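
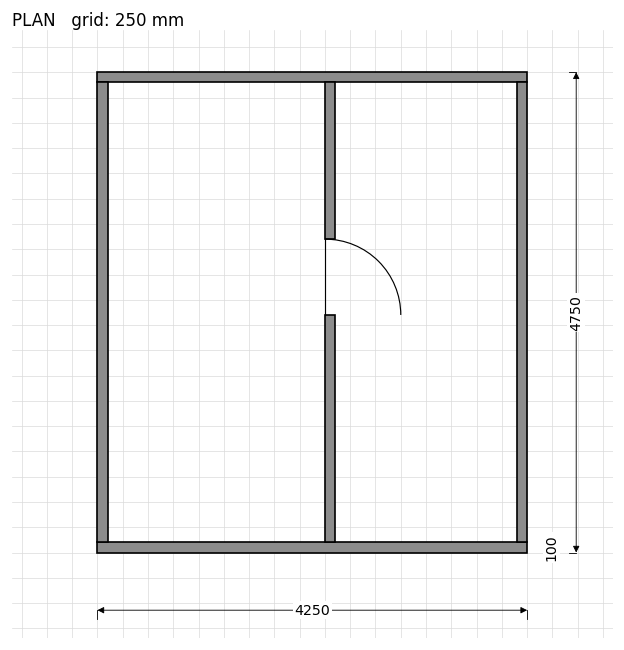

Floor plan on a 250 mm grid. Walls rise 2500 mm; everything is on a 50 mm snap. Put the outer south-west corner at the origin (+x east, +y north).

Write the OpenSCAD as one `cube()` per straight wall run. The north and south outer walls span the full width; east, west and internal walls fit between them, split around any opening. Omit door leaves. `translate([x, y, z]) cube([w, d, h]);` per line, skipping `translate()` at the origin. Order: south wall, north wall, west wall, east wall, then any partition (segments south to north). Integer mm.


cube([4250, 100, 2500]);
translate([0, 4650, 0]) cube([4250, 100, 2500]);
translate([0, 100, 0]) cube([100, 4550, 2500]);
translate([4150, 100, 0]) cube([100, 4550, 2500]);
translate([2250, 100, 0]) cube([100, 2250, 2500]);
translate([2250, 3100, 0]) cube([100, 1550, 2500]);


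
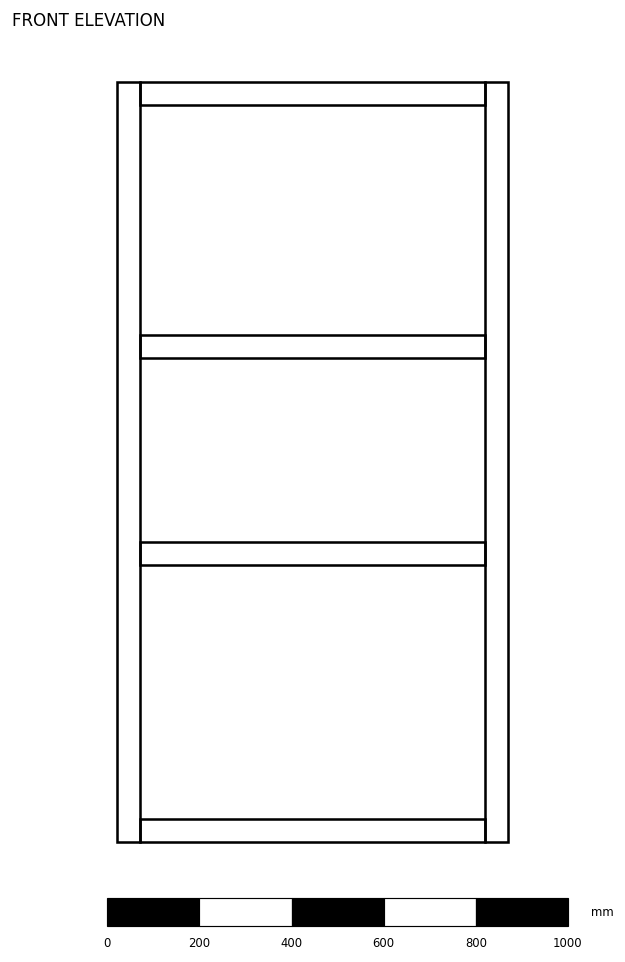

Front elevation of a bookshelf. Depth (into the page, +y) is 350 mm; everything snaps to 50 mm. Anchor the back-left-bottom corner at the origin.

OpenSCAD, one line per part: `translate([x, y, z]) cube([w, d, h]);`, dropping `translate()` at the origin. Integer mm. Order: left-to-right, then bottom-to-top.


cube([50, 350, 1650]);
translate([50, 0, 0]) cube([750, 350, 50]);
translate([50, 0, 600]) cube([750, 350, 50]);
translate([50, 0, 1050]) cube([750, 350, 50]);
translate([50, 0, 1600]) cube([750, 350, 50]);
translate([800, 0, 0]) cube([50, 350, 1650]);


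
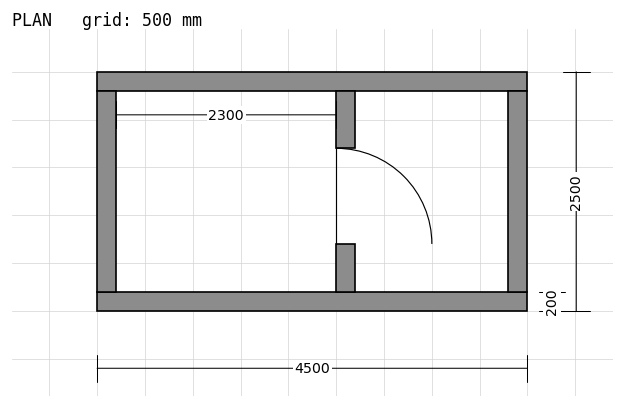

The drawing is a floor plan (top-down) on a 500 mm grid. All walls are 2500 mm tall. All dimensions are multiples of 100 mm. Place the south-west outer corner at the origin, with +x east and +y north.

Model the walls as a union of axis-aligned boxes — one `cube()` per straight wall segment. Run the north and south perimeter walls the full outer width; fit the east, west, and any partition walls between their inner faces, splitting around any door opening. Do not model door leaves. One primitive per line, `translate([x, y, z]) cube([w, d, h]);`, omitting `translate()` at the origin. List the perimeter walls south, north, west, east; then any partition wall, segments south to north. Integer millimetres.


cube([4500, 200, 2500]);
translate([0, 2300, 0]) cube([4500, 200, 2500]);
translate([0, 200, 0]) cube([200, 2100, 2500]);
translate([4300, 200, 0]) cube([200, 2100, 2500]);
translate([2500, 200, 0]) cube([200, 500, 2500]);
translate([2500, 1700, 0]) cube([200, 600, 2500]);


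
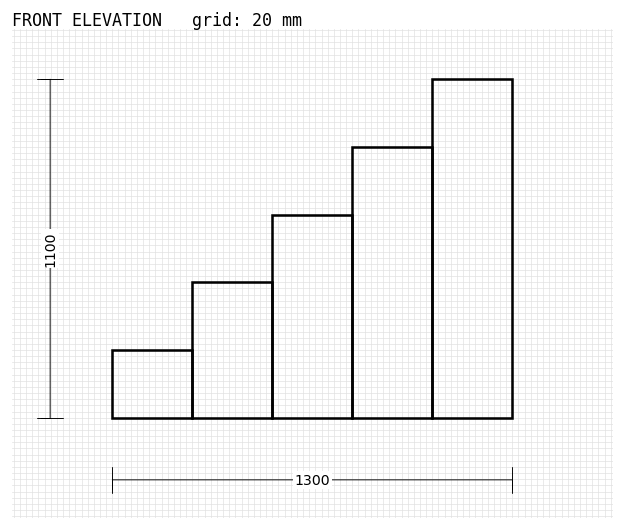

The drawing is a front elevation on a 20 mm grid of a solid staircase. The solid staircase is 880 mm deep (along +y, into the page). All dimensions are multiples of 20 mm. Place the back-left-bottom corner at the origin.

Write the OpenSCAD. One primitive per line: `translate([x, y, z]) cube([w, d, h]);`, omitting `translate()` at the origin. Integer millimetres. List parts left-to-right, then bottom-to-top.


cube([260, 880, 220]);
translate([260, 0, 0]) cube([260, 880, 440]);
translate([520, 0, 0]) cube([260, 880, 660]);
translate([780, 0, 0]) cube([260, 880, 880]);
translate([1040, 0, 0]) cube([260, 880, 1100]);


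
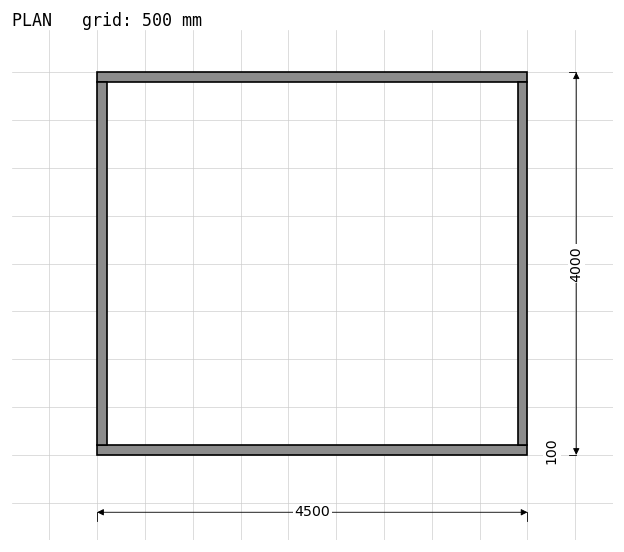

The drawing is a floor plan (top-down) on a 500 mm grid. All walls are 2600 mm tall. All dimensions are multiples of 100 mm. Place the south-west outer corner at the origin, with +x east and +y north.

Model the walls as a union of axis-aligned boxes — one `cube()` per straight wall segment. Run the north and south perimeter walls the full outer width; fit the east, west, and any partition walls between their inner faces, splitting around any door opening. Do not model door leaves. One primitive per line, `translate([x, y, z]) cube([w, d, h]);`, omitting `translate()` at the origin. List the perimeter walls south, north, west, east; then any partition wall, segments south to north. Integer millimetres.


cube([4500, 100, 2600]);
translate([0, 3900, 0]) cube([4500, 100, 2600]);
translate([0, 100, 0]) cube([100, 3800, 2600]);
translate([4400, 100, 0]) cube([100, 3800, 2600]);


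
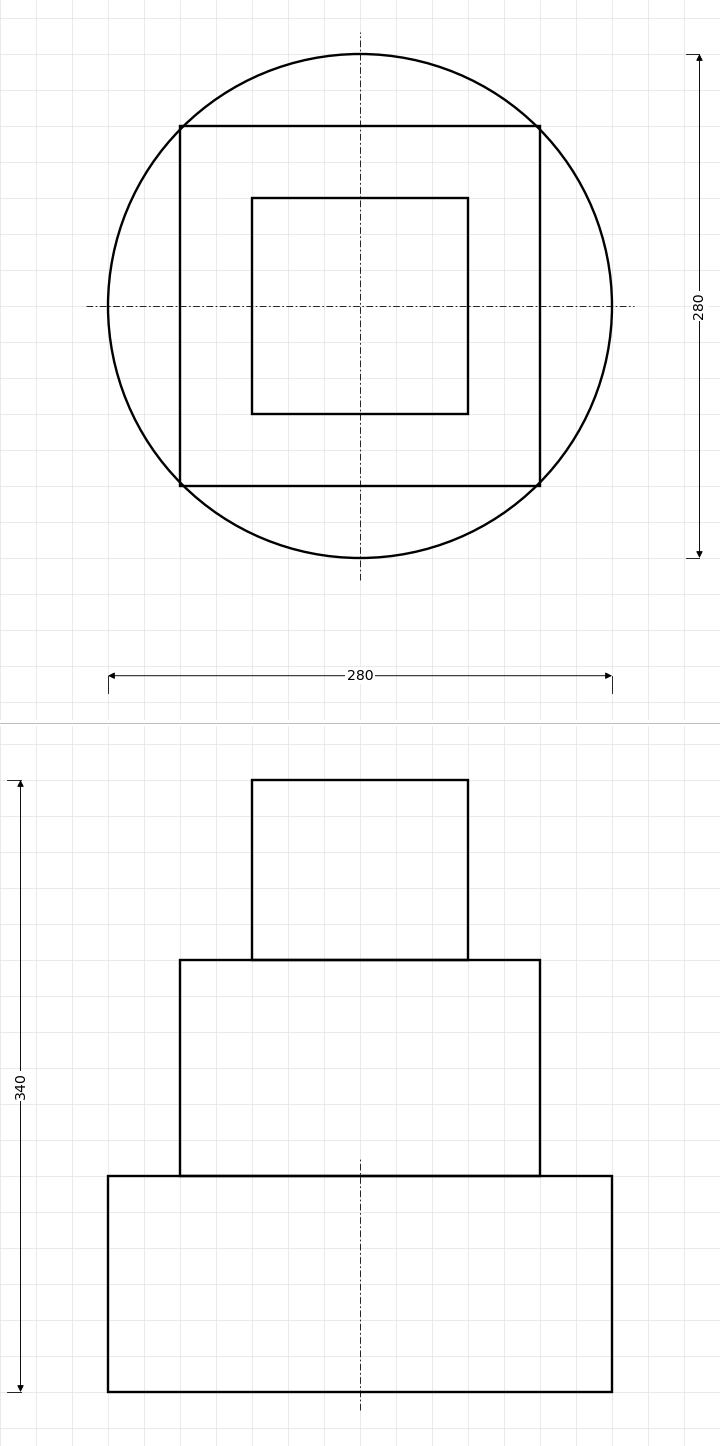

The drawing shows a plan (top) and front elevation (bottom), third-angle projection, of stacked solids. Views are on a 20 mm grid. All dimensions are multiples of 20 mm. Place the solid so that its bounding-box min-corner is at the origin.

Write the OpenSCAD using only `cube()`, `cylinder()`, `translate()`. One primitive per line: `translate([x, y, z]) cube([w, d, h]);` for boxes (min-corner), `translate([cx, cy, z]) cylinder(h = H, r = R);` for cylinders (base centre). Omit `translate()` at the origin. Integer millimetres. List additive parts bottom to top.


translate([140, 140, 0]) cylinder(h = 120, r = 140);
translate([40, 40, 120]) cube([200, 200, 120]);
translate([80, 80, 240]) cube([120, 120, 100]);


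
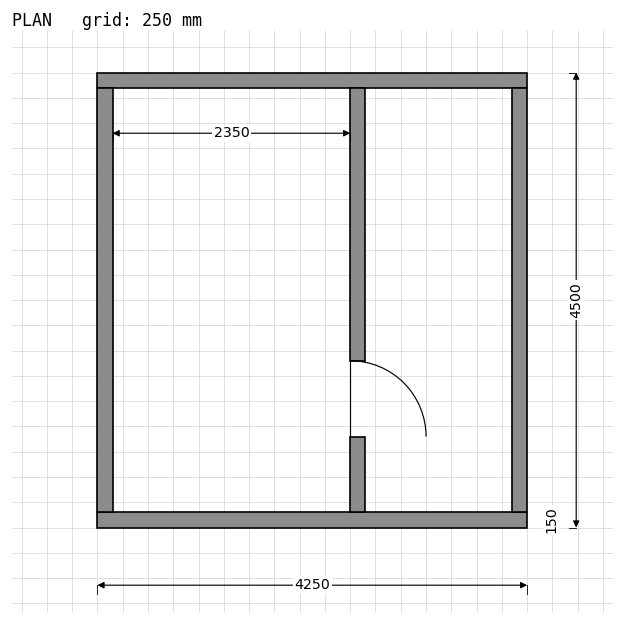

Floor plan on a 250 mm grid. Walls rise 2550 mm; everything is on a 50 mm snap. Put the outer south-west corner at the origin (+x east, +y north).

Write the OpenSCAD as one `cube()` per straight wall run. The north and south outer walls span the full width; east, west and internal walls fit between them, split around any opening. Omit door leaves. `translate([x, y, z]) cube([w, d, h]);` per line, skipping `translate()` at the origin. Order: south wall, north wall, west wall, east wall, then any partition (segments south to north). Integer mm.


cube([4250, 150, 2550]);
translate([0, 4350, 0]) cube([4250, 150, 2550]);
translate([0, 150, 0]) cube([150, 4200, 2550]);
translate([4100, 150, 0]) cube([150, 4200, 2550]);
translate([2500, 150, 0]) cube([150, 750, 2550]);
translate([2500, 1650, 0]) cube([150, 2700, 2550]);


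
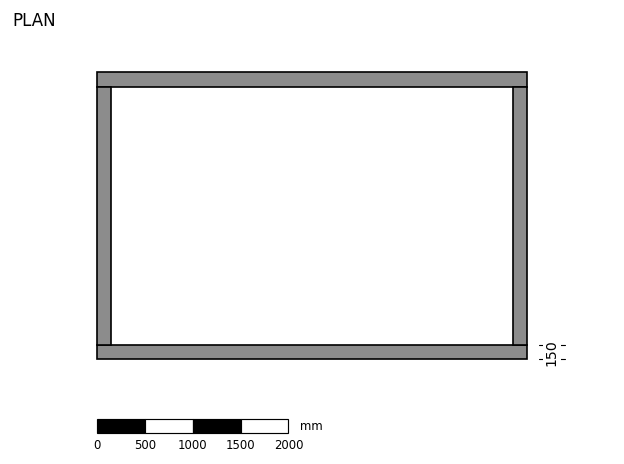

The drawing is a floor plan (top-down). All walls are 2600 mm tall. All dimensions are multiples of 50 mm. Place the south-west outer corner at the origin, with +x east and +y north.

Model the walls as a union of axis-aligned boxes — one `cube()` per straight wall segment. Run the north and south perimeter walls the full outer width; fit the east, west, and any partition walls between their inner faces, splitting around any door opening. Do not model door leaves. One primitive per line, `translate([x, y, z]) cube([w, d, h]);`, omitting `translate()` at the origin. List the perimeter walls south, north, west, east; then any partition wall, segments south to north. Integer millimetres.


cube([4500, 150, 2600]);
translate([0, 2850, 0]) cube([4500, 150, 2600]);
translate([0, 150, 0]) cube([150, 2700, 2600]);
translate([4350, 150, 0]) cube([150, 2700, 2600]);


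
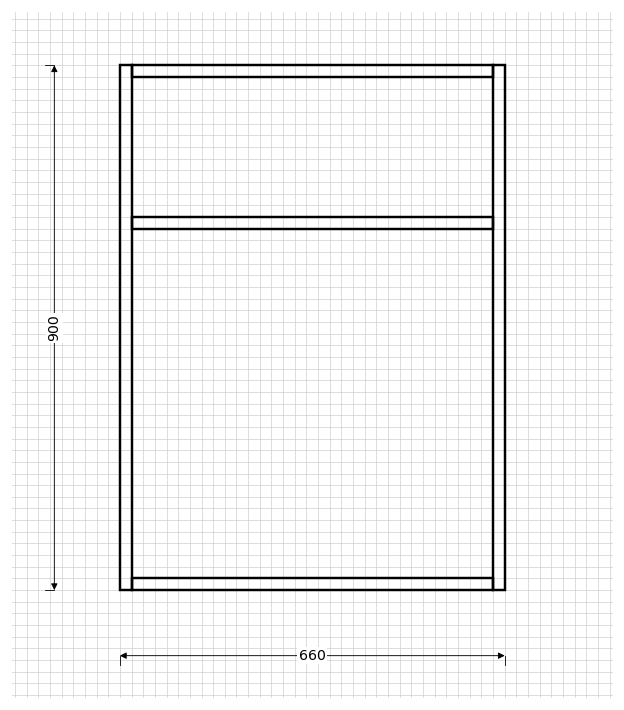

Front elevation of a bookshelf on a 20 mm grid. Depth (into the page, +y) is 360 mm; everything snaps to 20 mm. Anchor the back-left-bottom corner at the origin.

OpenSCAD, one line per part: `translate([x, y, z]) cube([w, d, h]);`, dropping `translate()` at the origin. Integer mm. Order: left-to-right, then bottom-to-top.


cube([20, 360, 900]);
translate([20, 0, 0]) cube([620, 360, 20]);
translate([20, 0, 620]) cube([620, 360, 20]);
translate([20, 0, 880]) cube([620, 360, 20]);
translate([640, 0, 0]) cube([20, 360, 900]);


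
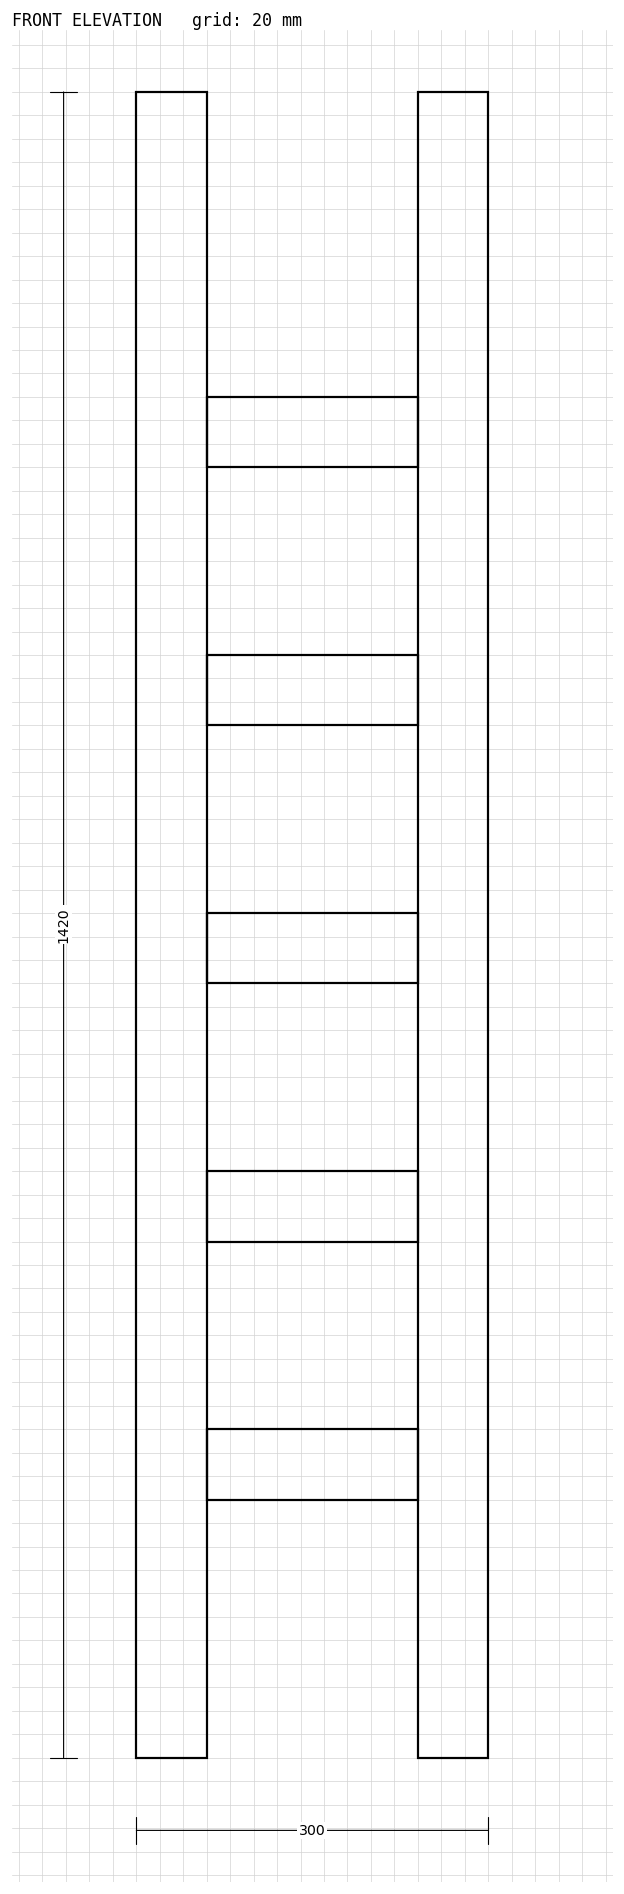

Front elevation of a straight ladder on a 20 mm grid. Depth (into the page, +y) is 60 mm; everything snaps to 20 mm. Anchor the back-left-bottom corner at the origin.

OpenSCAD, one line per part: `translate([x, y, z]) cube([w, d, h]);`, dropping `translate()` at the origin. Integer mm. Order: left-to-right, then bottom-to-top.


cube([60, 60, 1420]);
translate([60, 0, 220]) cube([180, 60, 60]);
translate([60, 0, 440]) cube([180, 60, 60]);
translate([60, 0, 660]) cube([180, 60, 60]);
translate([60, 0, 880]) cube([180, 60, 60]);
translate([60, 0, 1100]) cube([180, 60, 60]);
translate([240, 0, 0]) cube([60, 60, 1420]);


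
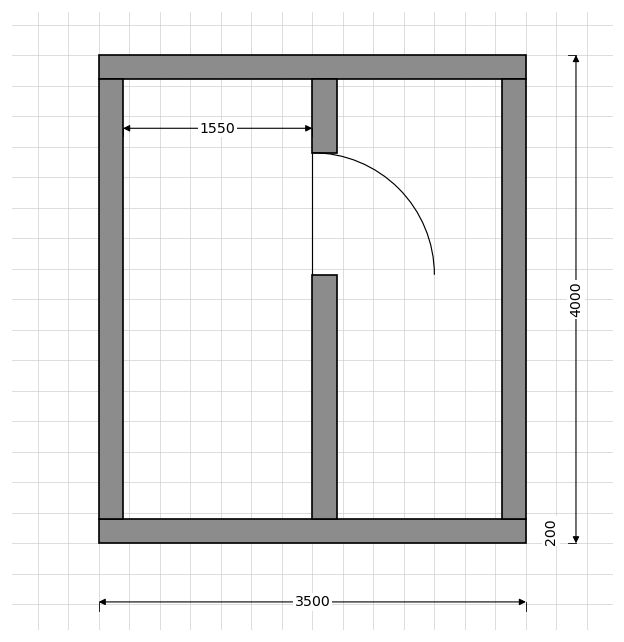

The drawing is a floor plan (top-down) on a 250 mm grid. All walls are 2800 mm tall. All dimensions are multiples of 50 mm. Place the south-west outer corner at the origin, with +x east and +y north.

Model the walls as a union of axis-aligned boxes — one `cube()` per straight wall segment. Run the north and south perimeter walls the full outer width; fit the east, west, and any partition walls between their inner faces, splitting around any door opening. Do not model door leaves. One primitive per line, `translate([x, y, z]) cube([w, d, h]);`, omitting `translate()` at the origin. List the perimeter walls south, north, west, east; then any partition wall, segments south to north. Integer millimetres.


cube([3500, 200, 2800]);
translate([0, 3800, 0]) cube([3500, 200, 2800]);
translate([0, 200, 0]) cube([200, 3600, 2800]);
translate([3300, 200, 0]) cube([200, 3600, 2800]);
translate([1750, 200, 0]) cube([200, 2000, 2800]);
translate([1750, 3200, 0]) cube([200, 600, 2800]);


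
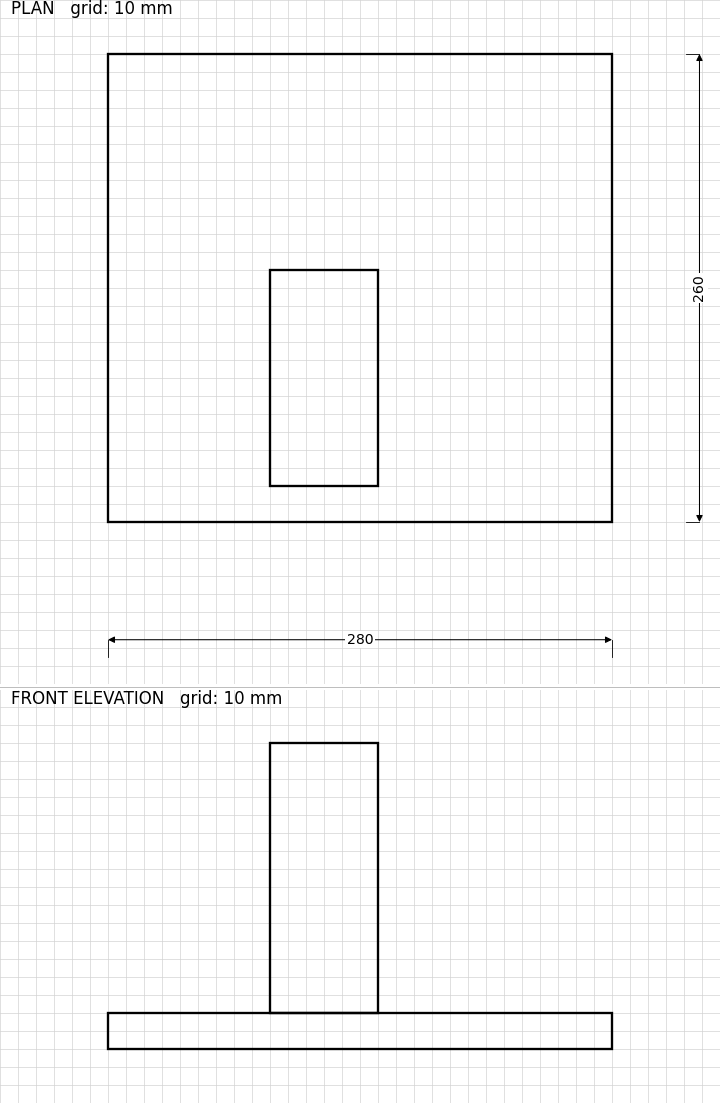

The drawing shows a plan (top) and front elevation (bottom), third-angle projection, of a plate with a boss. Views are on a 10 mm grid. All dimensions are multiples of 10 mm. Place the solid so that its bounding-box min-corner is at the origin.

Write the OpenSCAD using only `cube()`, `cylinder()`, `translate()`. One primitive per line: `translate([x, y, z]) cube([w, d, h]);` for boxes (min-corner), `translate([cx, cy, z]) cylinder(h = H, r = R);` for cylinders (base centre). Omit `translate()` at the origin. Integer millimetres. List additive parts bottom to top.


cube([280, 260, 20]);
translate([90, 20, 20]) cube([60, 120, 150]);


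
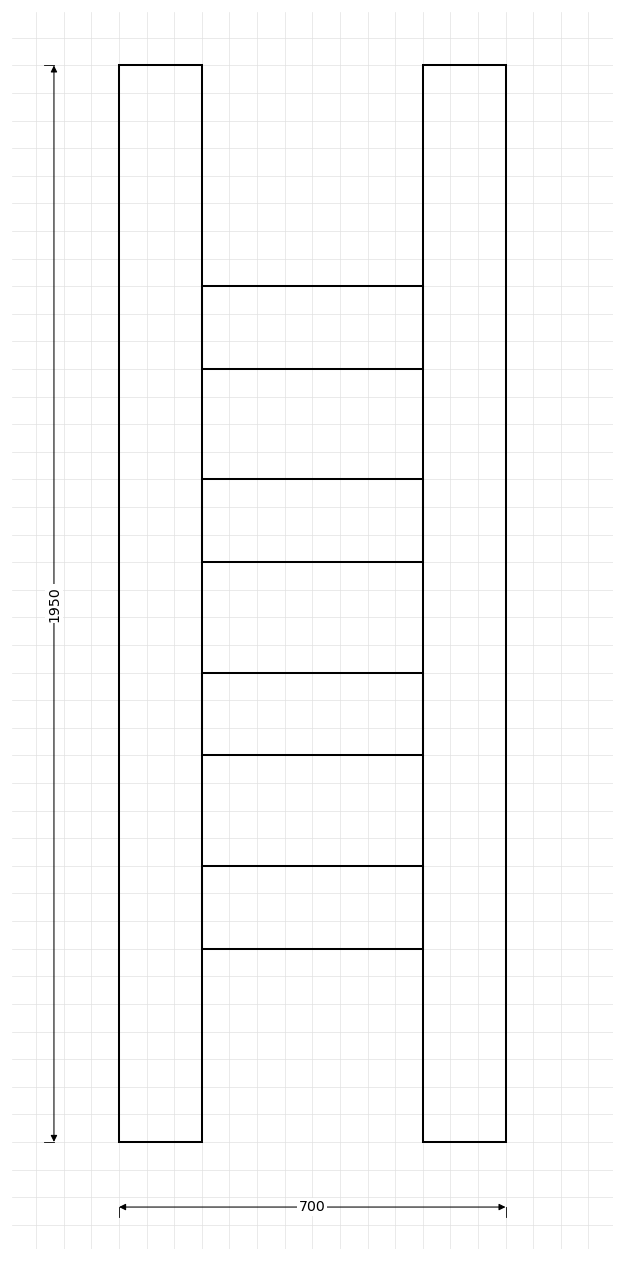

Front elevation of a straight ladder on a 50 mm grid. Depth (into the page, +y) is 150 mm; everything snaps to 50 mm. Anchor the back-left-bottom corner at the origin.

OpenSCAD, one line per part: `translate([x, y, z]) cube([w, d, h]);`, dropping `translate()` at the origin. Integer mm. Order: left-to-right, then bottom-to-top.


cube([150, 150, 1950]);
translate([150, 0, 350]) cube([400, 150, 150]);
translate([150, 0, 700]) cube([400, 150, 150]);
translate([150, 0, 1050]) cube([400, 150, 150]);
translate([150, 0, 1400]) cube([400, 150, 150]);
translate([550, 0, 0]) cube([150, 150, 1950]);


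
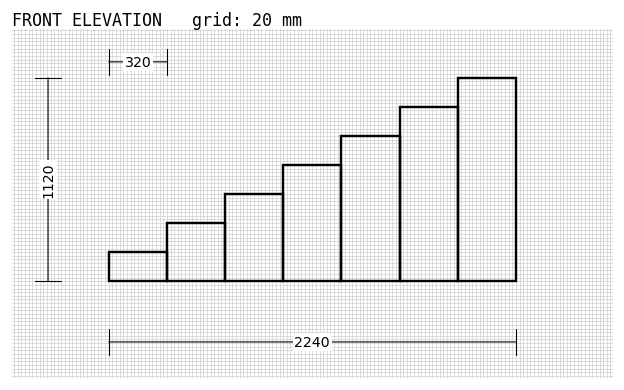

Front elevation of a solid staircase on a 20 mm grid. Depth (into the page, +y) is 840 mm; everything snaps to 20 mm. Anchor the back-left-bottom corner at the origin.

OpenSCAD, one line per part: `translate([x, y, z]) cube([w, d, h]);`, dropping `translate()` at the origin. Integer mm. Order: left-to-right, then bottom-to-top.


cube([320, 840, 160]);
translate([320, 0, 0]) cube([320, 840, 320]);
translate([640, 0, 0]) cube([320, 840, 480]);
translate([960, 0, 0]) cube([320, 840, 640]);
translate([1280, 0, 0]) cube([320, 840, 800]);
translate([1600, 0, 0]) cube([320, 840, 960]);
translate([1920, 0, 0]) cube([320, 840, 1120]);


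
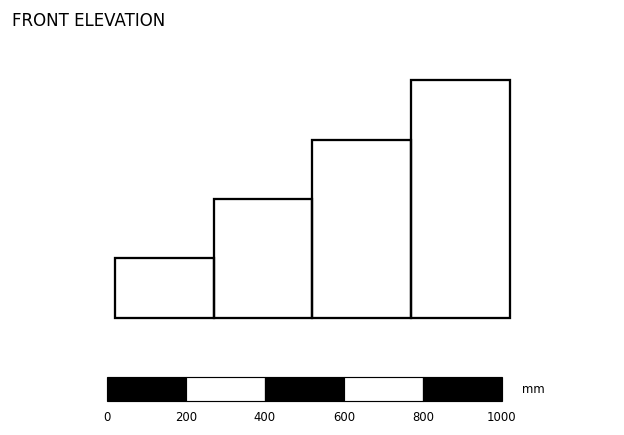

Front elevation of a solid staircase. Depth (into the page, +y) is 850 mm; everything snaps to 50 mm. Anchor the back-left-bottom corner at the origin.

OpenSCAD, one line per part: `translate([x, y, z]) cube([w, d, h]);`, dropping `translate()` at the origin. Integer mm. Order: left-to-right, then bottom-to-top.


cube([250, 850, 150]);
translate([250, 0, 0]) cube([250, 850, 300]);
translate([500, 0, 0]) cube([250, 850, 450]);
translate([750, 0, 0]) cube([250, 850, 600]);


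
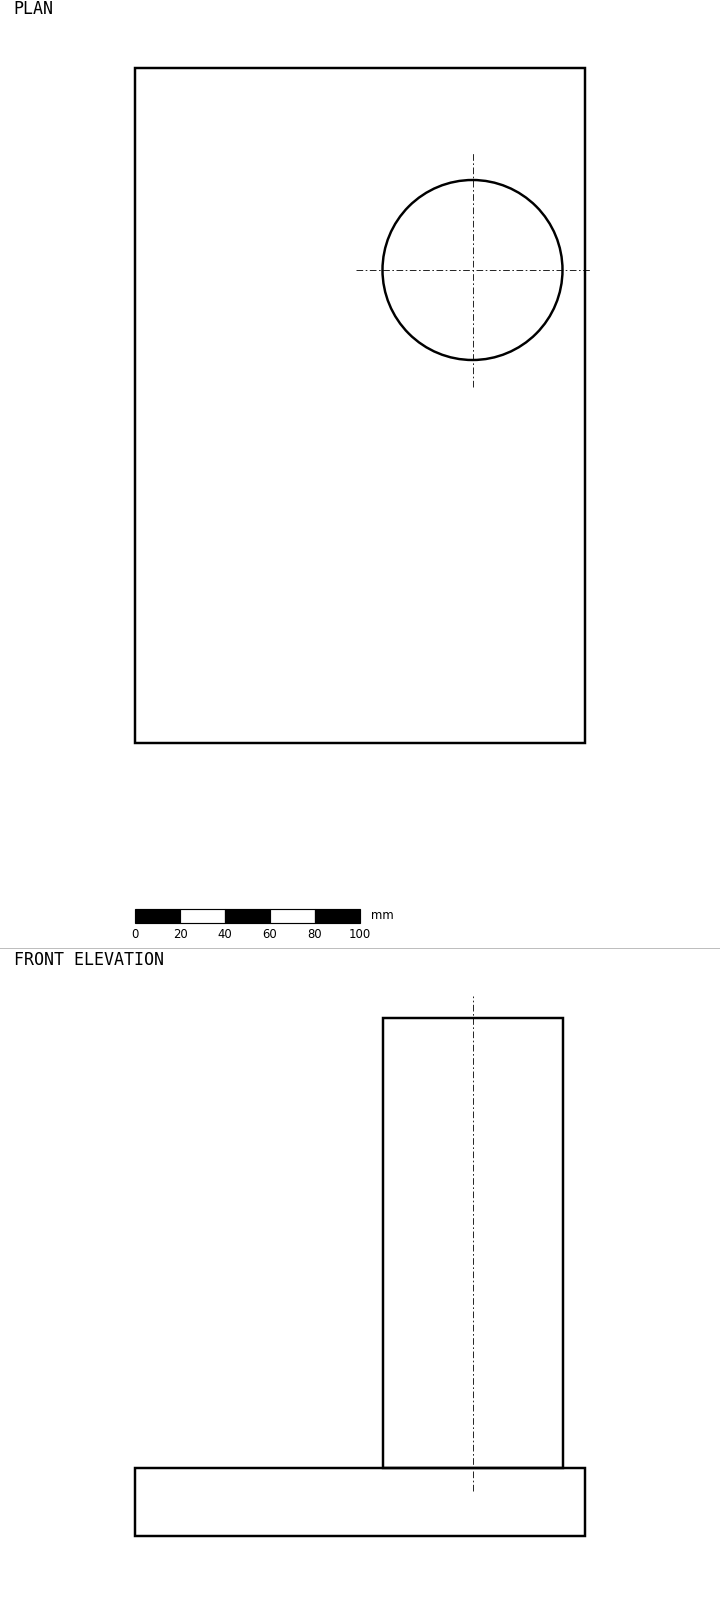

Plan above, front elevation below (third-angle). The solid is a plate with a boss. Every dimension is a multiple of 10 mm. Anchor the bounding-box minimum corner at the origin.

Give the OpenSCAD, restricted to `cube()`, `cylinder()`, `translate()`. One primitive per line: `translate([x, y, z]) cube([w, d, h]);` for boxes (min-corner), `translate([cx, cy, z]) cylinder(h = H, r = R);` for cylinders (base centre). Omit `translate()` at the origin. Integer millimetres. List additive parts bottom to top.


cube([200, 300, 30]);
translate([150, 210, 30]) cylinder(h = 200, r = 40);


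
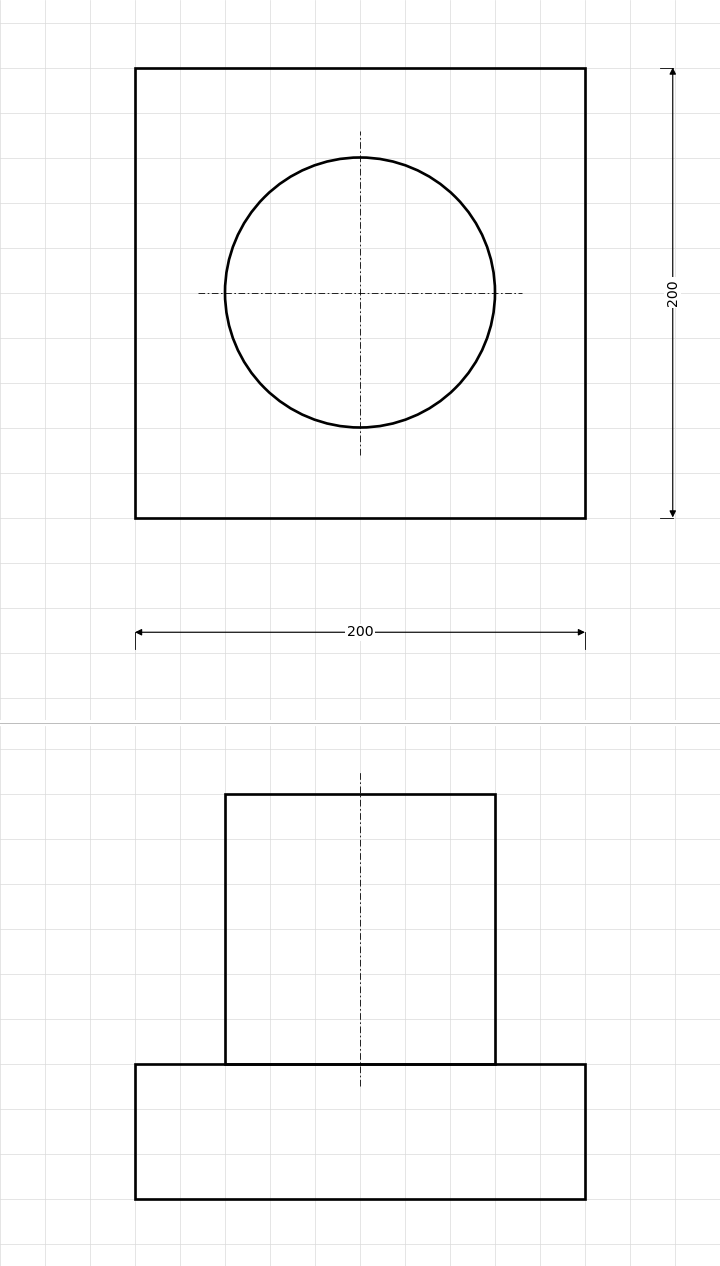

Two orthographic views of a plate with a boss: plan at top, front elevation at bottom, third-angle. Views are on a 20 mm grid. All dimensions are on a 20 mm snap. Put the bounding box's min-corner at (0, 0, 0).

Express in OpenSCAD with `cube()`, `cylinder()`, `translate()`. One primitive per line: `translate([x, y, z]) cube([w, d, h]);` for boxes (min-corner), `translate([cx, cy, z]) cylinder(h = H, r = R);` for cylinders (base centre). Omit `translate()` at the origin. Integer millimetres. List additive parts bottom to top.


cube([200, 200, 60]);
translate([100, 100, 60]) cylinder(h = 120, r = 60);


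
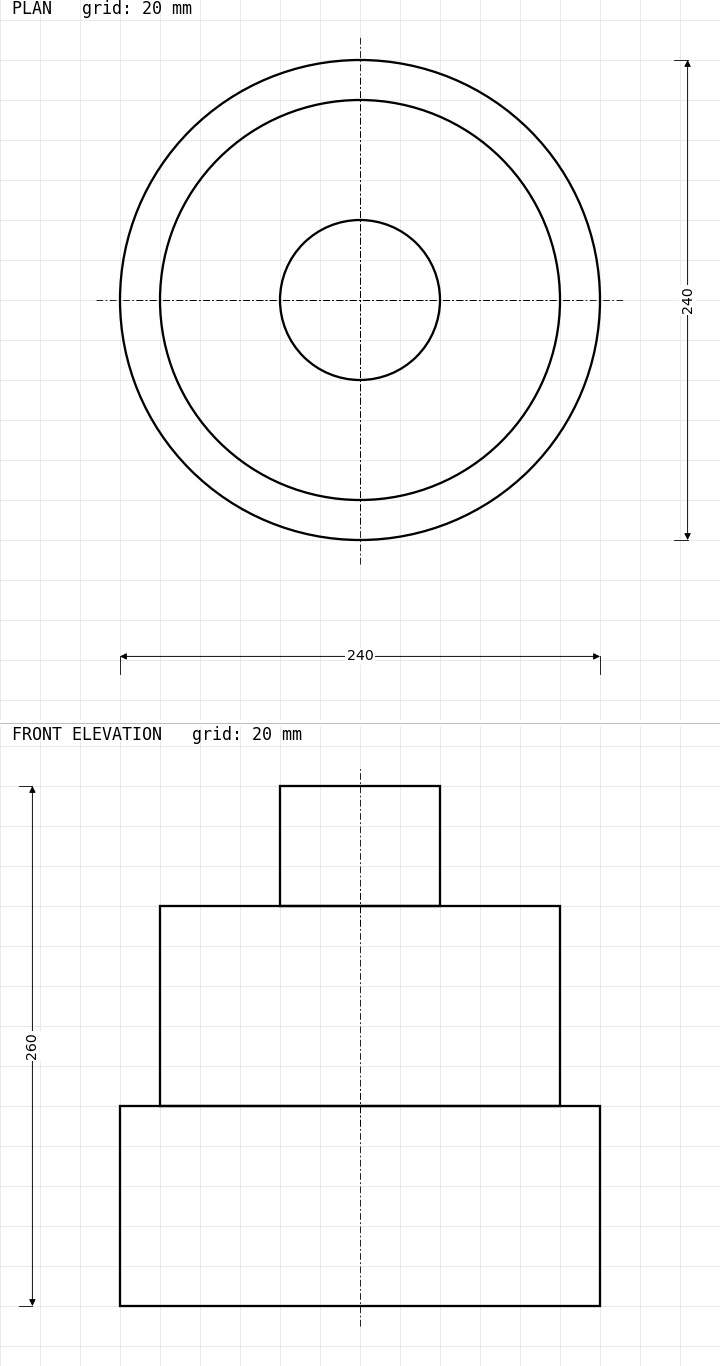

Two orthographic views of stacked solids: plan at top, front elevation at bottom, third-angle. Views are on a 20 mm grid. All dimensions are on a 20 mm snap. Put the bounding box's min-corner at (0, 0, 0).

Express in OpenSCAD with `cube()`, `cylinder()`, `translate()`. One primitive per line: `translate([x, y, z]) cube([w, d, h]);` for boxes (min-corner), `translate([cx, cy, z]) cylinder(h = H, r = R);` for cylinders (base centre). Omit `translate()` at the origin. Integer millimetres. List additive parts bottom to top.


translate([120, 120, 0]) cylinder(h = 100, r = 120);
translate([120, 120, 100]) cylinder(h = 100, r = 100);
translate([120, 120, 200]) cylinder(h = 60, r = 40);


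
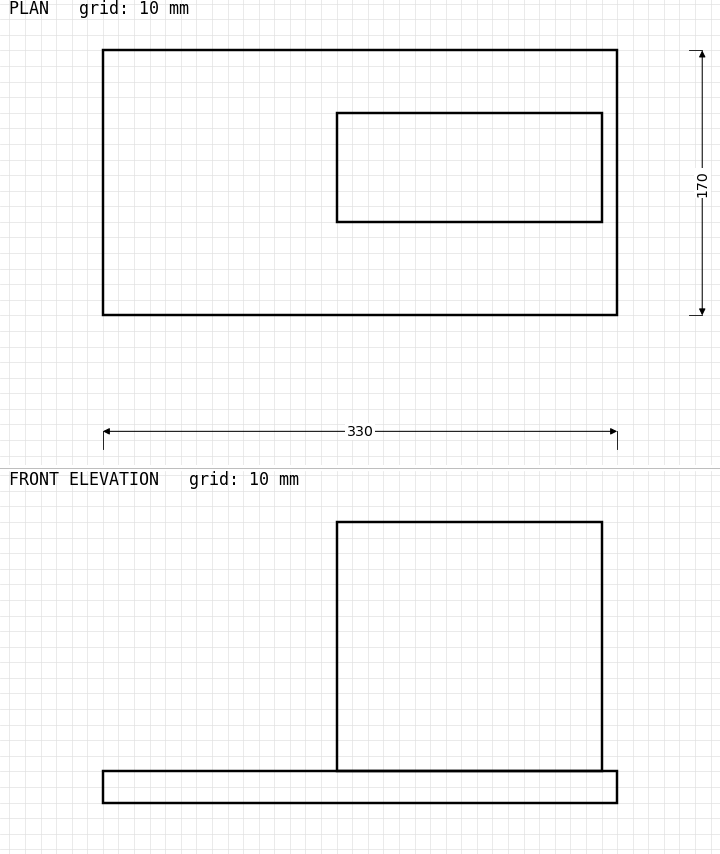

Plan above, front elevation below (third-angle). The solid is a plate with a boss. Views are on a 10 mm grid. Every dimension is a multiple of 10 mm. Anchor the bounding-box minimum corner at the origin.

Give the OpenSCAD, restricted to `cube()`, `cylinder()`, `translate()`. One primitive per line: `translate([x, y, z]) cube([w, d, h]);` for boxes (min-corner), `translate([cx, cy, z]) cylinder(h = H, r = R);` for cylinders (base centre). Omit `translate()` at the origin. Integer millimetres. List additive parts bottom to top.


cube([330, 170, 20]);
translate([150, 60, 20]) cube([170, 70, 160]);


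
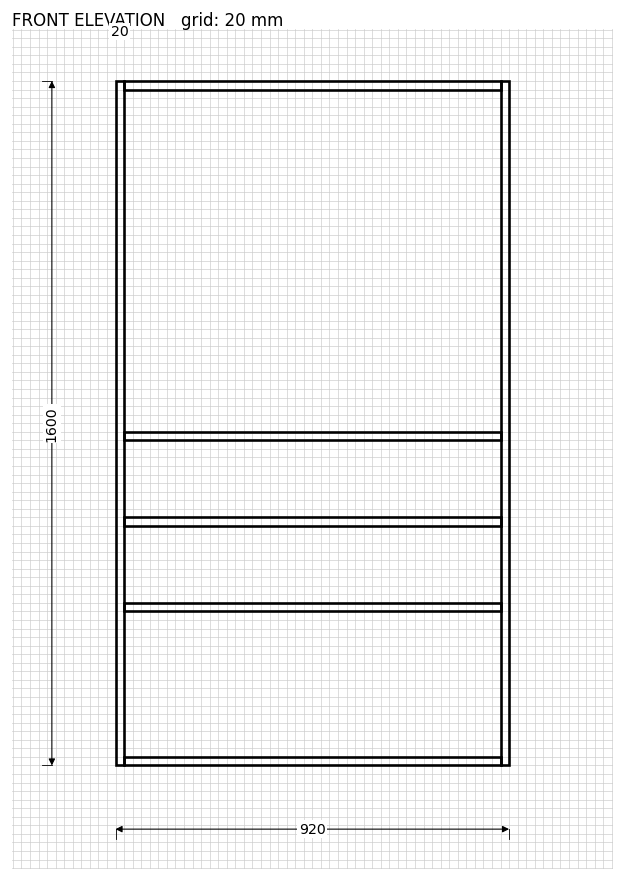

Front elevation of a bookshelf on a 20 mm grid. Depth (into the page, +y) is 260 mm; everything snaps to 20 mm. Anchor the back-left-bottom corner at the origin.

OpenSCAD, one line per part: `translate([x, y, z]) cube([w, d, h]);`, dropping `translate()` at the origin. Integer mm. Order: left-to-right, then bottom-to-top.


cube([20, 260, 1600]);
translate([20, 0, 0]) cube([880, 260, 20]);
translate([20, 0, 360]) cube([880, 260, 20]);
translate([20, 0, 560]) cube([880, 260, 20]);
translate([20, 0, 760]) cube([880, 260, 20]);
translate([20, 0, 1580]) cube([880, 260, 20]);
translate([900, 0, 0]) cube([20, 260, 1600]);


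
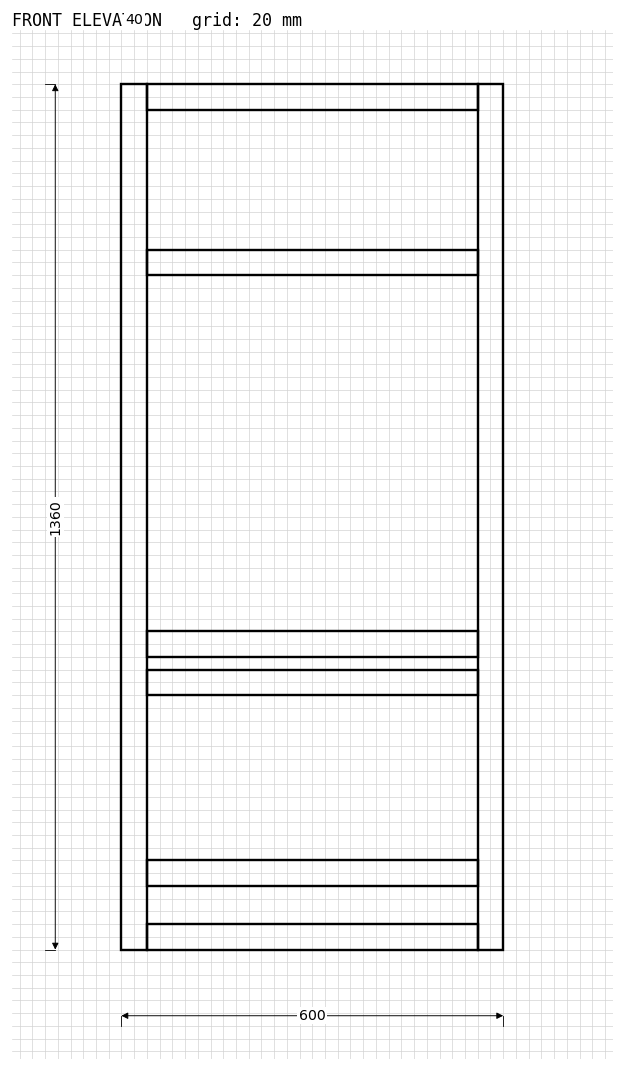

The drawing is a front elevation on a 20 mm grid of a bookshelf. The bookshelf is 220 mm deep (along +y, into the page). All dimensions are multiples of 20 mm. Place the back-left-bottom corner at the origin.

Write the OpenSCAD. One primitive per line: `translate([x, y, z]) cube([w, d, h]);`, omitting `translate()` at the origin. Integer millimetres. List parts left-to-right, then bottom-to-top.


cube([40, 220, 1360]);
translate([40, 0, 0]) cube([520, 220, 40]);
translate([40, 0, 100]) cube([520, 220, 40]);
translate([40, 0, 400]) cube([520, 220, 40]);
translate([40, 0, 460]) cube([520, 220, 40]);
translate([40, 0, 1060]) cube([520, 220, 40]);
translate([40, 0, 1320]) cube([520, 220, 40]);
translate([560, 0, 0]) cube([40, 220, 1360]);


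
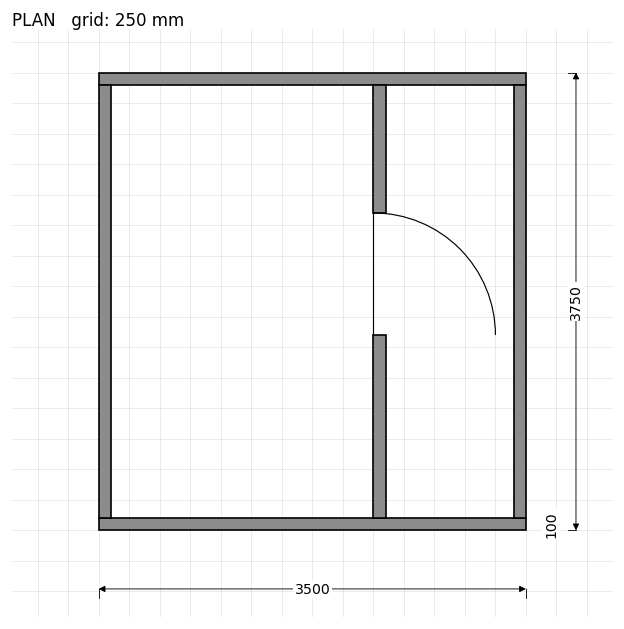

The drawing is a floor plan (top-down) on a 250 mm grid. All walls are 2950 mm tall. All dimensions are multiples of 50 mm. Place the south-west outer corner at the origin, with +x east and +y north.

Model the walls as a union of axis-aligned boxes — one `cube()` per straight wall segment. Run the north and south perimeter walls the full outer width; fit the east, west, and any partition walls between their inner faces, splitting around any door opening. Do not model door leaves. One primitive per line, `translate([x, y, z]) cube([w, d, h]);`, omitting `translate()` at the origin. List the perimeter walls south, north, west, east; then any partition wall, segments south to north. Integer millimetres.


cube([3500, 100, 2950]);
translate([0, 3650, 0]) cube([3500, 100, 2950]);
translate([0, 100, 0]) cube([100, 3550, 2950]);
translate([3400, 100, 0]) cube([100, 3550, 2950]);
translate([2250, 100, 0]) cube([100, 1500, 2950]);
translate([2250, 2600, 0]) cube([100, 1050, 2950]);


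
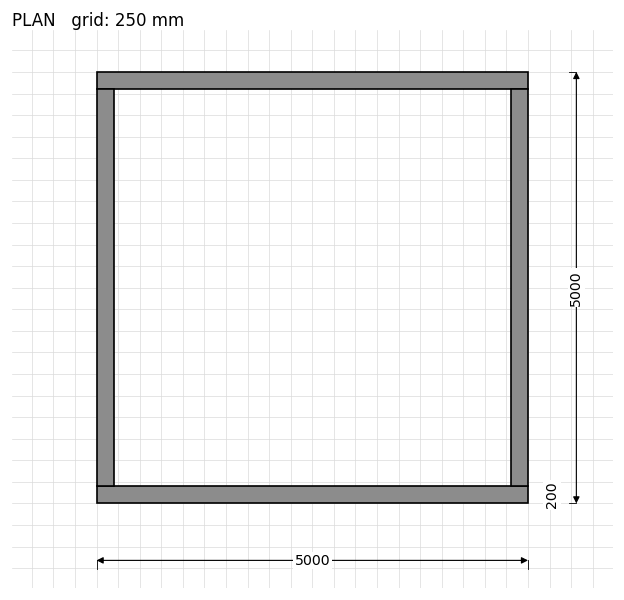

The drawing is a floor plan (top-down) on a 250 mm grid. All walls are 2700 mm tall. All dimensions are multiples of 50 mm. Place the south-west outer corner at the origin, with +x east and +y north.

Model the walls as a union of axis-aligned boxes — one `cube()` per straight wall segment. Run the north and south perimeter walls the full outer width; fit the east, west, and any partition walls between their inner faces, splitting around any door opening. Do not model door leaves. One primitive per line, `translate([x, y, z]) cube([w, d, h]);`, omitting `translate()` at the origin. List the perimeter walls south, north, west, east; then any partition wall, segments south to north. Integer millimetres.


cube([5000, 200, 2700]);
translate([0, 4800, 0]) cube([5000, 200, 2700]);
translate([0, 200, 0]) cube([200, 4600, 2700]);
translate([4800, 200, 0]) cube([200, 4600, 2700]);


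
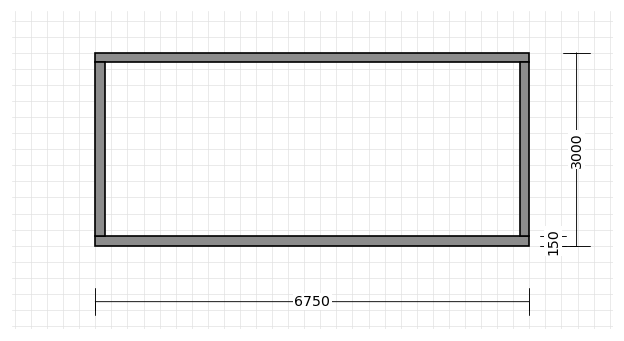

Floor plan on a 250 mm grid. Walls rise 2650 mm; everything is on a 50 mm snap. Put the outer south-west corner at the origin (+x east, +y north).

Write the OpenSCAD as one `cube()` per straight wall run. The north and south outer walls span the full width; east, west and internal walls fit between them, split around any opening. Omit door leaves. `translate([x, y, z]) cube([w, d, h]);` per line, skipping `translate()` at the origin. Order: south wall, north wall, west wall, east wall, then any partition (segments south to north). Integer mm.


cube([6750, 150, 2650]);
translate([0, 2850, 0]) cube([6750, 150, 2650]);
translate([0, 150, 0]) cube([150, 2700, 2650]);
translate([6600, 150, 0]) cube([150, 2700, 2650]);


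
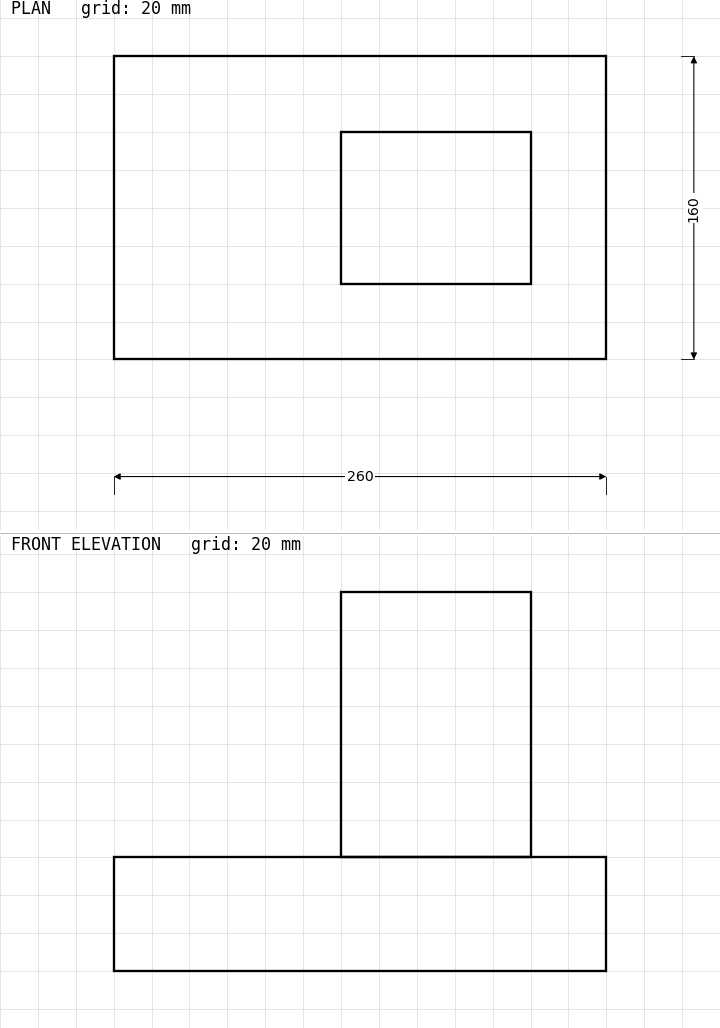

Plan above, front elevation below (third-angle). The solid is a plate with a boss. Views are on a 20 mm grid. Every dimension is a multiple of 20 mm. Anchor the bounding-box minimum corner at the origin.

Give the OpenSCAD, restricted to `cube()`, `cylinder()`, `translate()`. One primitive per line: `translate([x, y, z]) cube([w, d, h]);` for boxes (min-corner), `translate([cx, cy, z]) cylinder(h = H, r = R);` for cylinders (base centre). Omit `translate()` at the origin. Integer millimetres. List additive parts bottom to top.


cube([260, 160, 60]);
translate([120, 40, 60]) cube([100, 80, 140]);


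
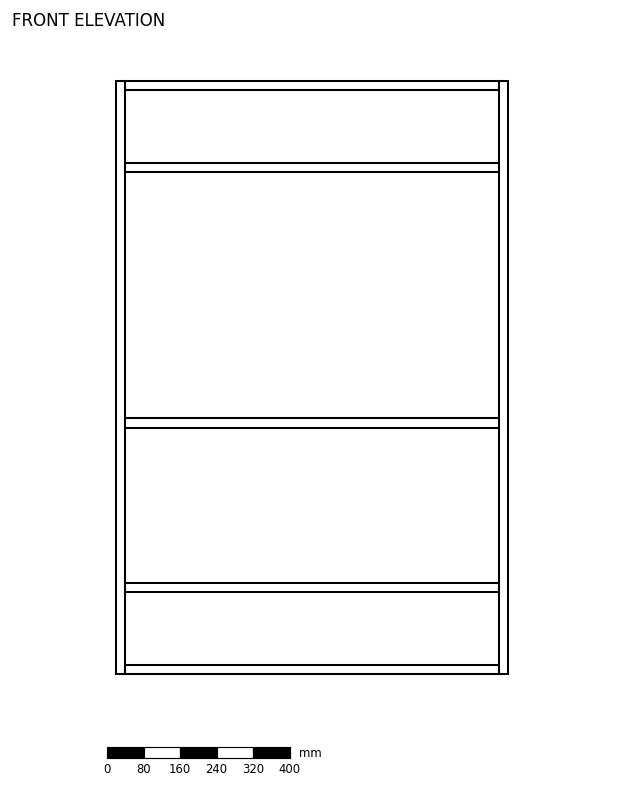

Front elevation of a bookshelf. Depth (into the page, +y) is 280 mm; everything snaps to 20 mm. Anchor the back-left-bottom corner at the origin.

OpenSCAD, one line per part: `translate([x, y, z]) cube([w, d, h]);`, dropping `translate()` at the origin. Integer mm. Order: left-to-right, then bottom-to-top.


cube([20, 280, 1300]);
translate([20, 0, 0]) cube([820, 280, 20]);
translate([20, 0, 180]) cube([820, 280, 20]);
translate([20, 0, 540]) cube([820, 280, 20]);
translate([20, 0, 1100]) cube([820, 280, 20]);
translate([20, 0, 1280]) cube([820, 280, 20]);
translate([840, 0, 0]) cube([20, 280, 1300]);


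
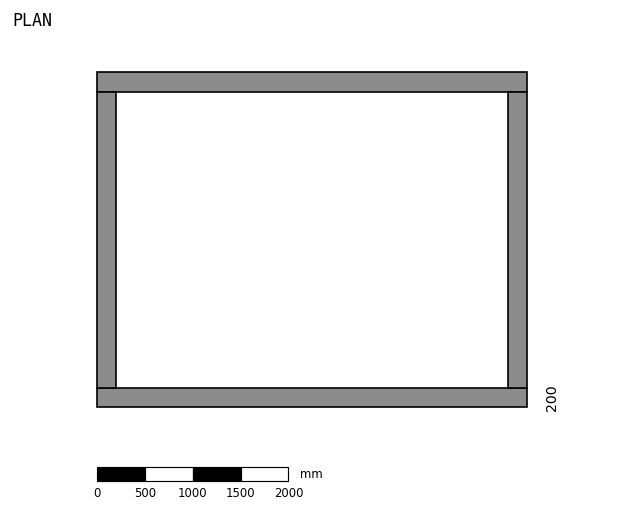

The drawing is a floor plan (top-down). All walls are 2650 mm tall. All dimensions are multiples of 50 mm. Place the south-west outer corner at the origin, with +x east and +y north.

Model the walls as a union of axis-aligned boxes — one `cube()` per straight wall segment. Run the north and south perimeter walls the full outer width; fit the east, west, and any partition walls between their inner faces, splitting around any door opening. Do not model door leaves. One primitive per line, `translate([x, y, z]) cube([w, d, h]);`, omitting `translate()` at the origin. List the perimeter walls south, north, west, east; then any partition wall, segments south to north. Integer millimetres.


cube([4500, 200, 2650]);
translate([0, 3300, 0]) cube([4500, 200, 2650]);
translate([0, 200, 0]) cube([200, 3100, 2650]);
translate([4300, 200, 0]) cube([200, 3100, 2650]);


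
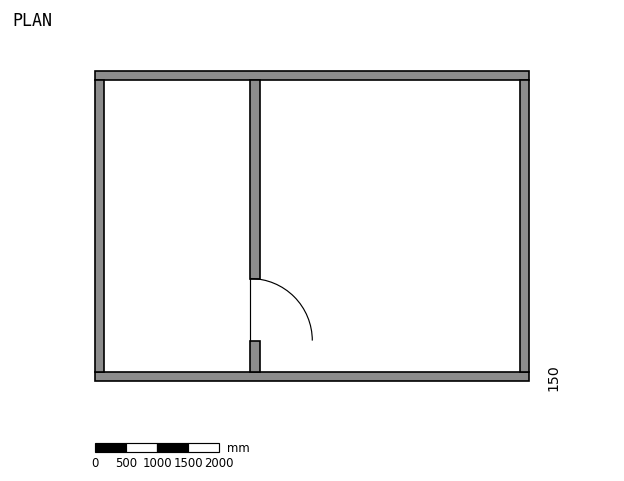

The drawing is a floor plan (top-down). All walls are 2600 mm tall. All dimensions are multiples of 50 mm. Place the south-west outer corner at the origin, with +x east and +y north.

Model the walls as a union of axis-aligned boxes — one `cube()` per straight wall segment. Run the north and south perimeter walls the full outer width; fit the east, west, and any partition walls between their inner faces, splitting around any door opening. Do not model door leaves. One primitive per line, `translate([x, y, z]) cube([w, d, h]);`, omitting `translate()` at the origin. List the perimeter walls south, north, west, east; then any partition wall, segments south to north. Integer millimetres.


cube([7000, 150, 2600]);
translate([0, 4850, 0]) cube([7000, 150, 2600]);
translate([0, 150, 0]) cube([150, 4700, 2600]);
translate([6850, 150, 0]) cube([150, 4700, 2600]);
translate([2500, 150, 0]) cube([150, 500, 2600]);
translate([2500, 1650, 0]) cube([150, 3200, 2600]);


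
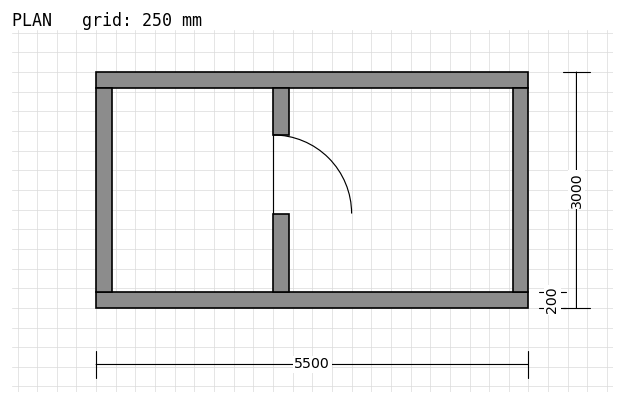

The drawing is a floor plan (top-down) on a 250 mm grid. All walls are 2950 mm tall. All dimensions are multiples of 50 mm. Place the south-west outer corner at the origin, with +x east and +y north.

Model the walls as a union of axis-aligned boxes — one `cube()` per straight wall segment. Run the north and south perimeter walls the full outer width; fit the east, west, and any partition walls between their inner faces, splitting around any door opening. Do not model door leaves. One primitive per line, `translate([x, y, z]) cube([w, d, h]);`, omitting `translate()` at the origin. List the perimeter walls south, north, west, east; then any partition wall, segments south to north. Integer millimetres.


cube([5500, 200, 2950]);
translate([0, 2800, 0]) cube([5500, 200, 2950]);
translate([0, 200, 0]) cube([200, 2600, 2950]);
translate([5300, 200, 0]) cube([200, 2600, 2950]);
translate([2250, 200, 0]) cube([200, 1000, 2950]);
translate([2250, 2200, 0]) cube([200, 600, 2950]);


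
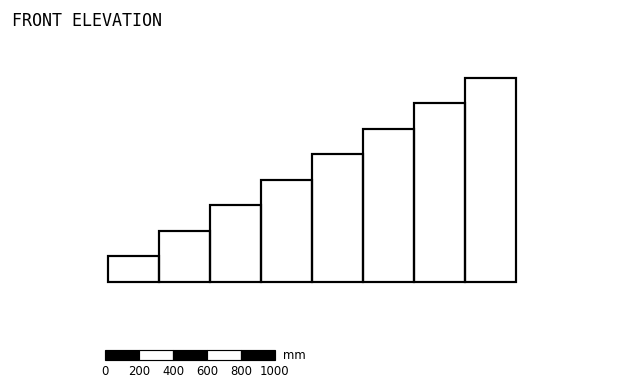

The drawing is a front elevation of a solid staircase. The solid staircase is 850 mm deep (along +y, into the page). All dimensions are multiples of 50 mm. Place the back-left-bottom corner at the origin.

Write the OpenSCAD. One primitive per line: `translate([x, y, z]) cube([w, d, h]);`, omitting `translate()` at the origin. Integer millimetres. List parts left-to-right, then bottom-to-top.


cube([300, 850, 150]);
translate([300, 0, 0]) cube([300, 850, 300]);
translate([600, 0, 0]) cube([300, 850, 450]);
translate([900, 0, 0]) cube([300, 850, 600]);
translate([1200, 0, 0]) cube([300, 850, 750]);
translate([1500, 0, 0]) cube([300, 850, 900]);
translate([1800, 0, 0]) cube([300, 850, 1050]);
translate([2100, 0, 0]) cube([300, 850, 1200]);


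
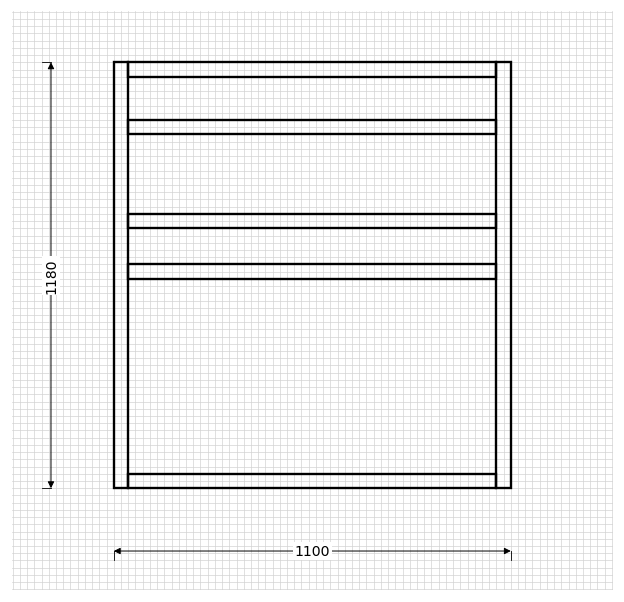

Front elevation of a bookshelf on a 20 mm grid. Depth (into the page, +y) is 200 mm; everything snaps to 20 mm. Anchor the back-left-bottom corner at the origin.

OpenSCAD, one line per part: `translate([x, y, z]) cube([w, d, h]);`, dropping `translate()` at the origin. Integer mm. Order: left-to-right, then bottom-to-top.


cube([40, 200, 1180]);
translate([40, 0, 0]) cube([1020, 200, 40]);
translate([40, 0, 580]) cube([1020, 200, 40]);
translate([40, 0, 720]) cube([1020, 200, 40]);
translate([40, 0, 980]) cube([1020, 200, 40]);
translate([40, 0, 1140]) cube([1020, 200, 40]);
translate([1060, 0, 0]) cube([40, 200, 1180]);


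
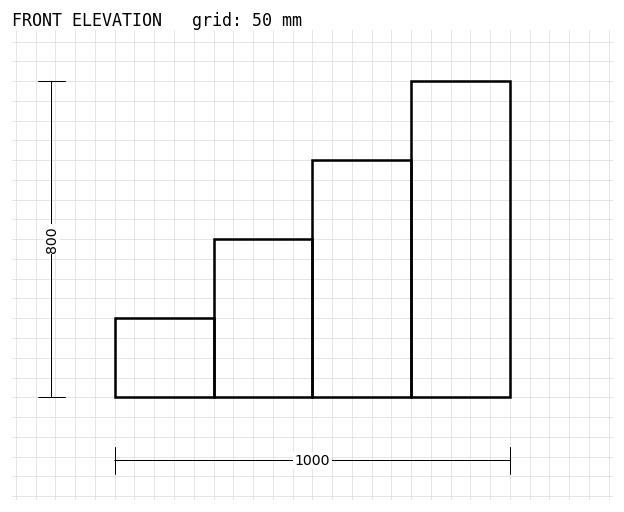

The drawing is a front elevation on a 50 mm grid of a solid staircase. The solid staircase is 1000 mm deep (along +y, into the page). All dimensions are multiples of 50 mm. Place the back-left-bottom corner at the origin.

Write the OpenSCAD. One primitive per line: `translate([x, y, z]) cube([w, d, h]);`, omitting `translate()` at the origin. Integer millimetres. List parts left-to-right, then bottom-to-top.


cube([250, 1000, 200]);
translate([250, 0, 0]) cube([250, 1000, 400]);
translate([500, 0, 0]) cube([250, 1000, 600]);
translate([750, 0, 0]) cube([250, 1000, 800]);


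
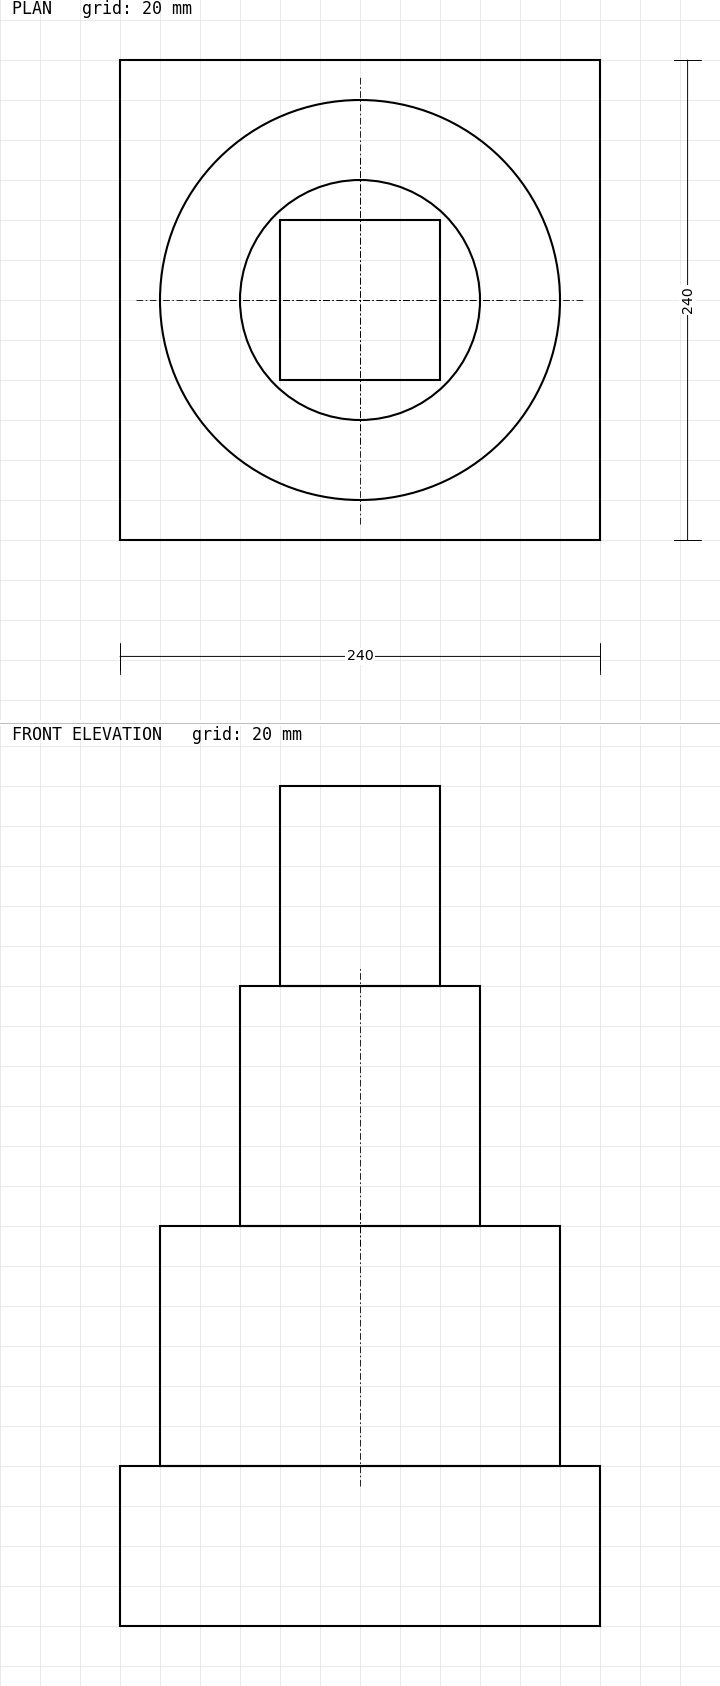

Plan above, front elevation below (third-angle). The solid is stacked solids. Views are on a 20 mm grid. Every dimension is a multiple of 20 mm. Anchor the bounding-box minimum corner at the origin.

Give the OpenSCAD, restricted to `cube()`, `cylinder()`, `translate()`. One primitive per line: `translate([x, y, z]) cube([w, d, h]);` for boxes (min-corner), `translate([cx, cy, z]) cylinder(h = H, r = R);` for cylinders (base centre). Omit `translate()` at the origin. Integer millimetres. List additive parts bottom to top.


cube([240, 240, 80]);
translate([120, 120, 80]) cylinder(h = 120, r = 100);
translate([120, 120, 200]) cylinder(h = 120, r = 60);
translate([80, 80, 320]) cube([80, 80, 100]);


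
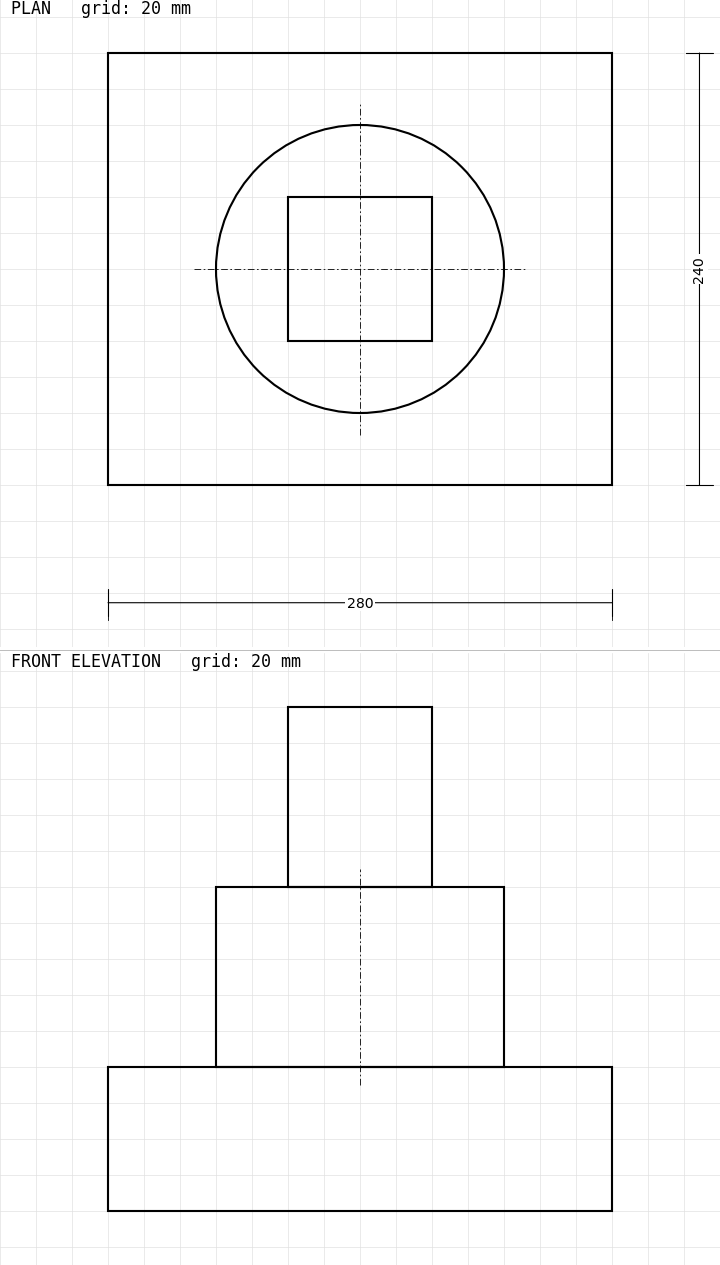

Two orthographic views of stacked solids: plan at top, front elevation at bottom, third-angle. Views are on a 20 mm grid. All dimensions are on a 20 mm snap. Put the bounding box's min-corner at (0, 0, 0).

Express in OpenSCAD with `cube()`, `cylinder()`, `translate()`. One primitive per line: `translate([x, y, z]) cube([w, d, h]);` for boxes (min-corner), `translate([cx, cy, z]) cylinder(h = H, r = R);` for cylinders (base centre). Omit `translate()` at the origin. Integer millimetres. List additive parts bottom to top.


cube([280, 240, 80]);
translate([140, 120, 80]) cylinder(h = 100, r = 80);
translate([100, 80, 180]) cube([80, 80, 100]);


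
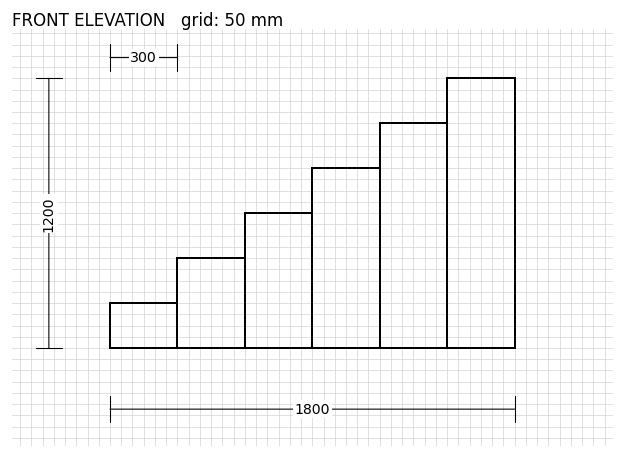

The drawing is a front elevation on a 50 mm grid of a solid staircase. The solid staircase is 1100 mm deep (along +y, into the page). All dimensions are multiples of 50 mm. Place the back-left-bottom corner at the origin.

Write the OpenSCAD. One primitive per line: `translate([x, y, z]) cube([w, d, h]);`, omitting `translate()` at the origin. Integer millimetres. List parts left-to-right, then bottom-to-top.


cube([300, 1100, 200]);
translate([300, 0, 0]) cube([300, 1100, 400]);
translate([600, 0, 0]) cube([300, 1100, 600]);
translate([900, 0, 0]) cube([300, 1100, 800]);
translate([1200, 0, 0]) cube([300, 1100, 1000]);
translate([1500, 0, 0]) cube([300, 1100, 1200]);


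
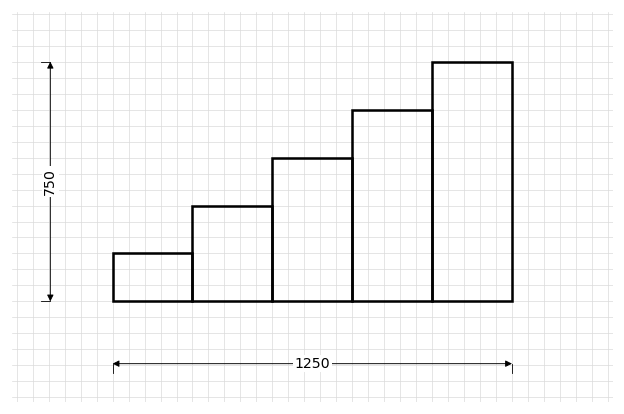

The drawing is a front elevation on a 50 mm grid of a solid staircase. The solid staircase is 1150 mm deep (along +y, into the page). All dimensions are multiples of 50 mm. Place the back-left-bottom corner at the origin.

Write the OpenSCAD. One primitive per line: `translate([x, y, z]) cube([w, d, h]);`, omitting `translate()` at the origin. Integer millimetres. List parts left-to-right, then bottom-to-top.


cube([250, 1150, 150]);
translate([250, 0, 0]) cube([250, 1150, 300]);
translate([500, 0, 0]) cube([250, 1150, 450]);
translate([750, 0, 0]) cube([250, 1150, 600]);
translate([1000, 0, 0]) cube([250, 1150, 750]);


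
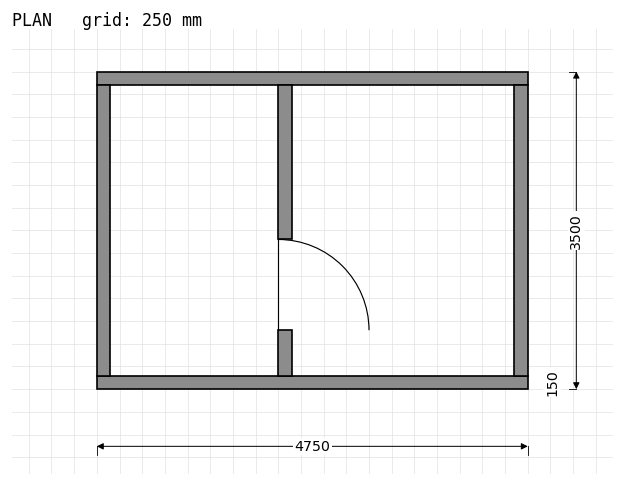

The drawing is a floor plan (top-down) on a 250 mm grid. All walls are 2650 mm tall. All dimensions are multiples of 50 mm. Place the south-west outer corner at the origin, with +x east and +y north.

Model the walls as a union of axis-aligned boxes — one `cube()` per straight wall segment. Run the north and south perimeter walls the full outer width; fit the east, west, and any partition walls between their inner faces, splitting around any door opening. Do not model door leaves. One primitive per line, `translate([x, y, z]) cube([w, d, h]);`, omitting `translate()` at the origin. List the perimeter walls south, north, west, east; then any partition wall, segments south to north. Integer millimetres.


cube([4750, 150, 2650]);
translate([0, 3350, 0]) cube([4750, 150, 2650]);
translate([0, 150, 0]) cube([150, 3200, 2650]);
translate([4600, 150, 0]) cube([150, 3200, 2650]);
translate([2000, 150, 0]) cube([150, 500, 2650]);
translate([2000, 1650, 0]) cube([150, 1700, 2650]);


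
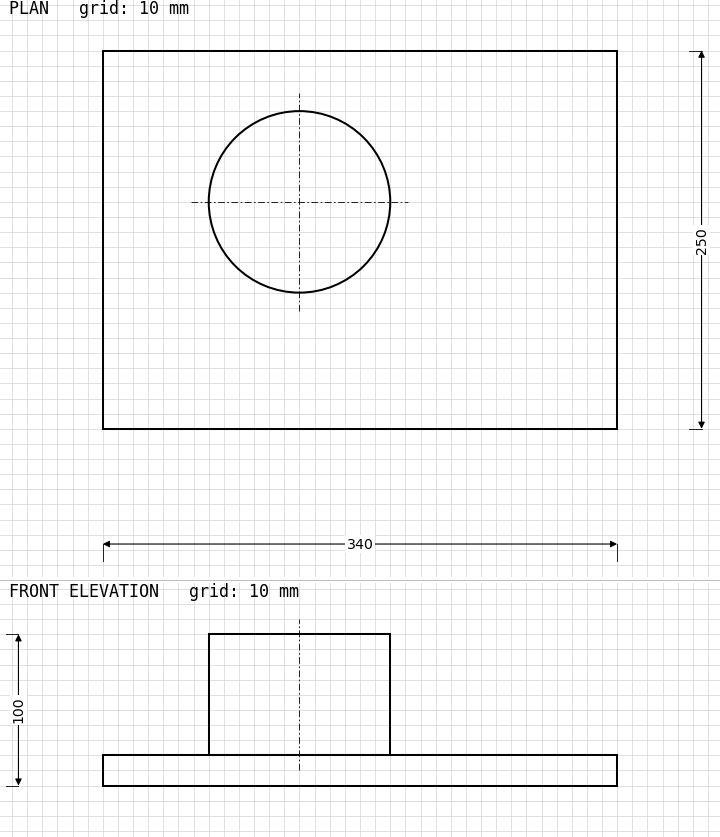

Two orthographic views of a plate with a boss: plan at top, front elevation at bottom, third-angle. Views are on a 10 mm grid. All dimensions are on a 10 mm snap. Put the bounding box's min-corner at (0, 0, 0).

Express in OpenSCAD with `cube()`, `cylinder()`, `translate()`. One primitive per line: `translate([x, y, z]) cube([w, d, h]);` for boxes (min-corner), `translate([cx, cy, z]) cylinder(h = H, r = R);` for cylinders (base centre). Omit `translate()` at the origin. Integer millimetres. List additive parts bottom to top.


cube([340, 250, 20]);
translate([130, 150, 20]) cylinder(h = 80, r = 60);


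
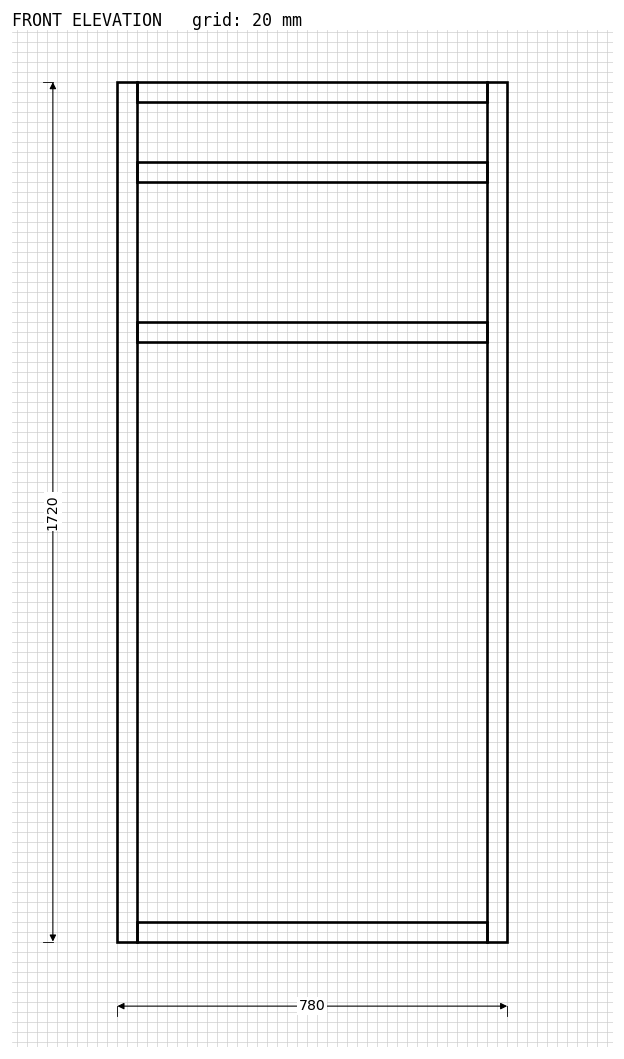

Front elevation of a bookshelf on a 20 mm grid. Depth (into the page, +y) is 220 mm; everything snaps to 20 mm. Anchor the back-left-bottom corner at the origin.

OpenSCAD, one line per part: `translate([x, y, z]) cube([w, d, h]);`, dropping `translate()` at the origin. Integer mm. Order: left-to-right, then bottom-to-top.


cube([40, 220, 1720]);
translate([40, 0, 0]) cube([700, 220, 40]);
translate([40, 0, 1200]) cube([700, 220, 40]);
translate([40, 0, 1520]) cube([700, 220, 40]);
translate([40, 0, 1680]) cube([700, 220, 40]);
translate([740, 0, 0]) cube([40, 220, 1720]);
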